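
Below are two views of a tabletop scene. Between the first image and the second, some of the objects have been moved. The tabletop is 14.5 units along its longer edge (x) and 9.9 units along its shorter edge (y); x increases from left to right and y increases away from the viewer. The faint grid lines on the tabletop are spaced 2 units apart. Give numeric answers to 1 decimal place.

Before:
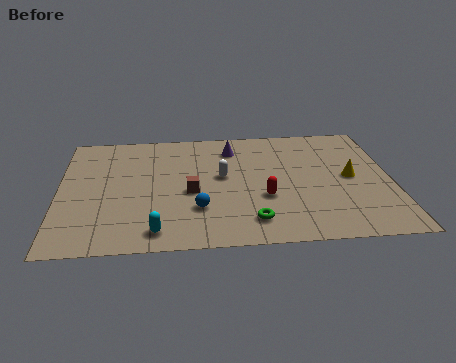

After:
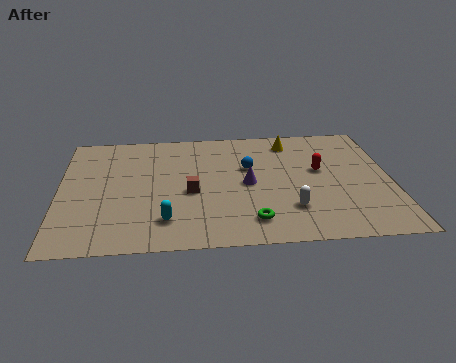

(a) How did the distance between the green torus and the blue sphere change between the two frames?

+1.9

They were about 2.5 units apart before and 4.4 after — 1.9 units further apart.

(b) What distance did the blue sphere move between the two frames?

4.0

The blue sphere was near (6.0, 2.9) before and (8.3, 6.2) after, so it travelled √(2.3² + 3.3²) ≈ 4.0 units.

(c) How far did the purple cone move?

3.2

From (7.6, 7.9) to (8.2, 4.8), the purple cone covered √(0.6² + 3.1²) ≈ 3.2 units.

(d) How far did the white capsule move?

4.1

From (7.1, 5.5) to (10.0, 2.6), the white capsule covered √(2.9² + 2.9²) ≈ 4.1 units.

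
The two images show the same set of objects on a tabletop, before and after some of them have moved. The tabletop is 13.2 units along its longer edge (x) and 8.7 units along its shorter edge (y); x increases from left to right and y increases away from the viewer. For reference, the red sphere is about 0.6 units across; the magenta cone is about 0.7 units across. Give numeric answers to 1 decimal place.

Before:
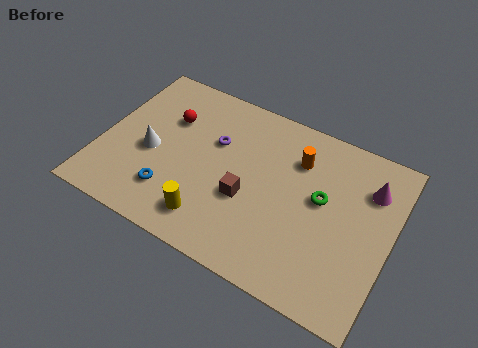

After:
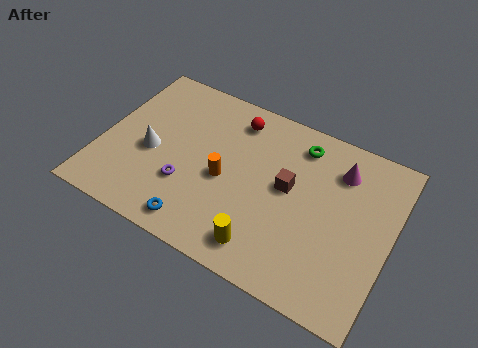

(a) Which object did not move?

the white cone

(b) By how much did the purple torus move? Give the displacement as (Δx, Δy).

(-0.9, -2.8)

From the two frames, the purple torus sits at roughly (5.0, 5.6) before and (4.1, 2.8) after.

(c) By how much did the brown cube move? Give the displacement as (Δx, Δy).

(1.7, 1.4)

The brown cube was at about (6.8, 3.4) and moved to about (8.5, 4.8).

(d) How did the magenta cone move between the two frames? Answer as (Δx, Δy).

(-1.4, 0.3)

The magenta cone started near (12.0, 6.4) and ended near (10.6, 6.7).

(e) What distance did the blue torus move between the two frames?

1.7

The blue torus was near (3.5, 2.1) before and (4.9, 1.1) after, so it travelled √(1.4² + 1.0²) ≈ 1.7 units.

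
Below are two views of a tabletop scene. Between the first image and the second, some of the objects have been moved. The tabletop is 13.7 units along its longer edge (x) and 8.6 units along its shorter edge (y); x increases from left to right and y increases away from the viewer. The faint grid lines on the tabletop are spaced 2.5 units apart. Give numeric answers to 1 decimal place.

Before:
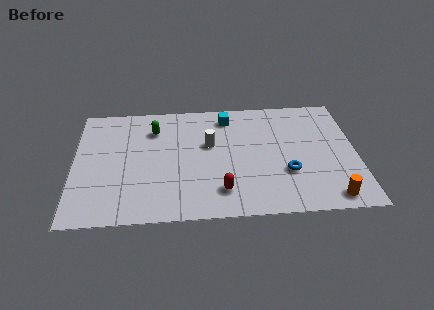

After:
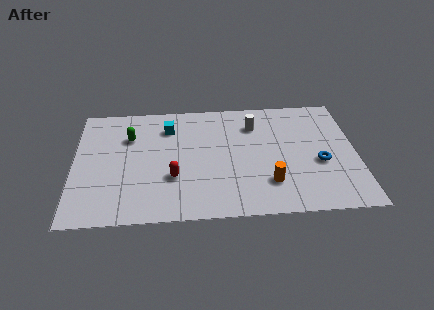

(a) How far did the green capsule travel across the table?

1.3

The green capsule moved from about (3.9, 6.5) to (2.7, 6.0), a distance of √(1.2² + 0.5²) ≈ 1.3.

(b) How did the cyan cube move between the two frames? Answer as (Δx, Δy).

(-2.9, -0.6)

From the two frames, the cyan cube sits at roughly (7.5, 7.2) before and (4.6, 6.6) after.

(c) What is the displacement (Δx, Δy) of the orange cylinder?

(-2.9, 1.2)

The orange cylinder was at about (12.3, 1.0) and moved to about (9.4, 2.2).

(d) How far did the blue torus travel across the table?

1.7

From (10.3, 2.9) to (11.9, 3.5), the blue torus covered √(1.6² + 0.6²) ≈ 1.7 units.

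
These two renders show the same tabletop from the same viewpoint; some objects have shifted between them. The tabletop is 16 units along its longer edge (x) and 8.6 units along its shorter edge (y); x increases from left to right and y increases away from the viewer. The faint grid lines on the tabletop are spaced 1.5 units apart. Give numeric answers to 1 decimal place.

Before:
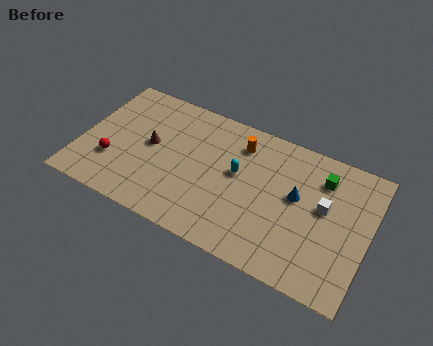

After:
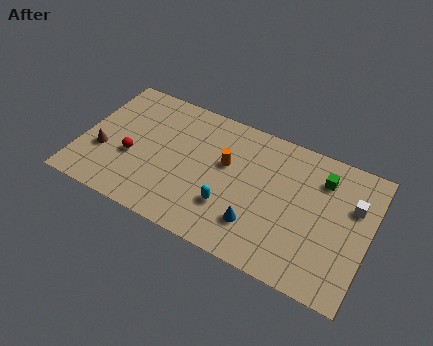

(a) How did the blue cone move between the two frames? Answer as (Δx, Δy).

(-1.9, -2.7)

The blue cone started near (12.0, 4.9) and ended near (10.1, 2.2).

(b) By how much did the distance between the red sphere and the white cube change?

+0.5

Before: roughly 11.8 units apart; after: 12.3. That's 0.5 units further apart.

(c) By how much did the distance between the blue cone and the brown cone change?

+0.6

Before: roughly 8.2 units apart; after: 8.8. That's 0.6 units further apart.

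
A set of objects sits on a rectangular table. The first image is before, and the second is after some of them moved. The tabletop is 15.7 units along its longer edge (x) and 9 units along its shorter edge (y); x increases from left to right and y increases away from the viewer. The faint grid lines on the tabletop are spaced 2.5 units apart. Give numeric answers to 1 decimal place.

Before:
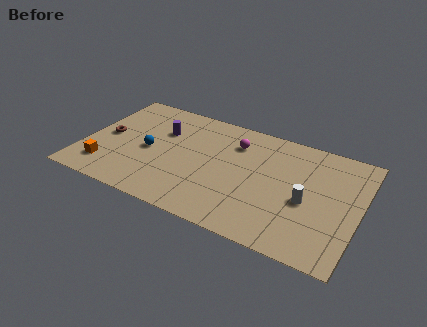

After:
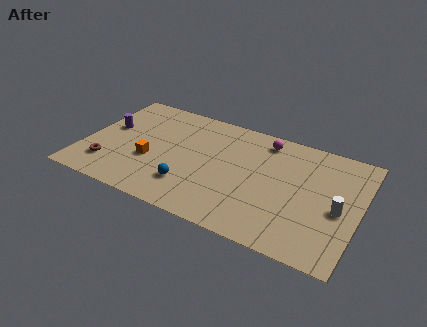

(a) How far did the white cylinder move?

1.8

The white cylinder was near (12.8, 3.9) before and (14.6, 4.0) after, so it travelled √(1.8² + 0.1²) ≈ 1.8 units.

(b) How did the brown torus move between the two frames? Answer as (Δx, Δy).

(0.4, -2.4)

The brown torus started near (1.2, 4.5) and ended near (1.6, 2.1).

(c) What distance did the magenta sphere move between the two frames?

1.8

The magenta sphere moved from about (8.4, 6.8) to (10.0, 7.7), a distance of √(1.6² + 0.9²) ≈ 1.8.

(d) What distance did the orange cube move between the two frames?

2.8

The orange cube was near (1.5, 1.9) before and (3.9, 3.4) after, so it travelled √(2.4² + 1.5²) ≈ 2.8 units.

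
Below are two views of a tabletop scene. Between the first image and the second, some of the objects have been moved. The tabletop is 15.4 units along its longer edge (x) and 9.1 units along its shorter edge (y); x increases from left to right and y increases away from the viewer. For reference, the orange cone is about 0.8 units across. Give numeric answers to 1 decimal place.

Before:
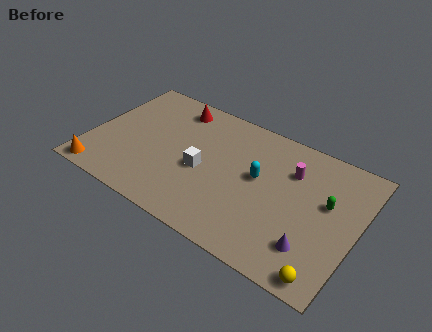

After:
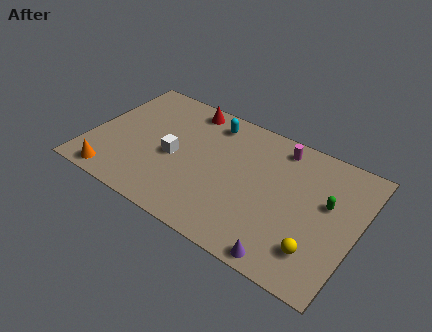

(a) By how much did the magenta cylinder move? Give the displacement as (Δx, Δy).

(-0.9, 1.3)

From the two frames, the magenta cylinder sits at roughly (11.4, 6.5) before and (10.5, 7.8) after.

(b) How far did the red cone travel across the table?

0.8

From (4.3, 7.7) to (5.0, 8.0), the red cone covered √(0.7² + 0.3²) ≈ 0.8 units.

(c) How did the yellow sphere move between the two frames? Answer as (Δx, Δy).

(-0.7, 1.2)

The yellow sphere was at about (14.2, 0.9) and moved to about (13.5, 2.1).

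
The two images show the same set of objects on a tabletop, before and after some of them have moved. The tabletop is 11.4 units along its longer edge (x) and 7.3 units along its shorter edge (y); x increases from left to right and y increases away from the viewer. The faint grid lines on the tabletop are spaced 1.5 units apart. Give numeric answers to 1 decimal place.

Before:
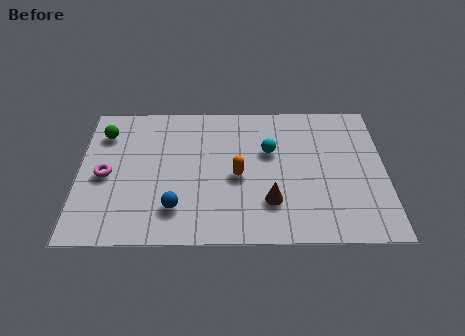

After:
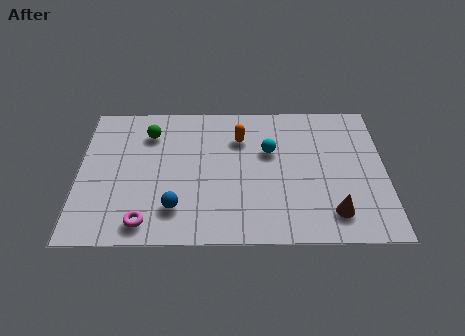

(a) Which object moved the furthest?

the magenta torus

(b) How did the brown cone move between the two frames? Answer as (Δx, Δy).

(2.3, -0.6)

The brown cone started near (7.1, 2.0) and ended near (9.4, 1.4).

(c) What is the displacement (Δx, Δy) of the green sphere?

(1.7, 0.0)

From the two frames, the green sphere sits at roughly (0.9, 5.6) before and (2.6, 5.6) after.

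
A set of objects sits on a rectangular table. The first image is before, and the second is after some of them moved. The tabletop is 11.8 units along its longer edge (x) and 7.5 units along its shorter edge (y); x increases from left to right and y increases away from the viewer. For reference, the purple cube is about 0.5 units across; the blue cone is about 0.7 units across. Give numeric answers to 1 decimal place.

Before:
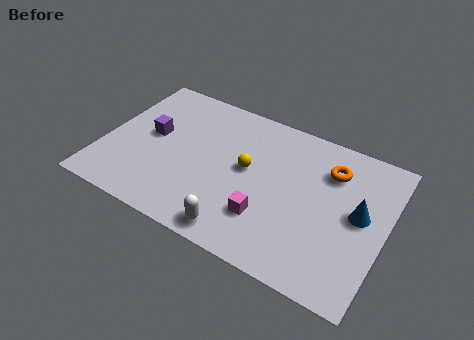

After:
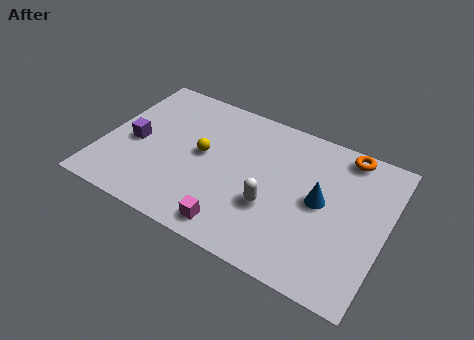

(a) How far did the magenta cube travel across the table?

1.6

The magenta cube moved from about (7.1, 2.1) to (5.9, 1.0), a distance of √(1.2² + 1.1²) ≈ 1.6.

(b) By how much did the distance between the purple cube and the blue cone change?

-1.0

They were about 8.8 units apart before and 7.8 after — 1.0 units closer together.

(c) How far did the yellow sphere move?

1.9

From (6.0, 4.1) to (4.1, 4.0), the yellow sphere covered √(1.9² + 0.1²) ≈ 1.9 units.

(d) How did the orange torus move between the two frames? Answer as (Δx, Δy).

(0.5, 1.1)

The orange torus was at about (9.3, 5.6) and moved to about (9.8, 6.7).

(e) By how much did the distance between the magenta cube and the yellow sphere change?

+1.2

They were about 2.3 units apart before and 3.5 after — 1.2 units further apart.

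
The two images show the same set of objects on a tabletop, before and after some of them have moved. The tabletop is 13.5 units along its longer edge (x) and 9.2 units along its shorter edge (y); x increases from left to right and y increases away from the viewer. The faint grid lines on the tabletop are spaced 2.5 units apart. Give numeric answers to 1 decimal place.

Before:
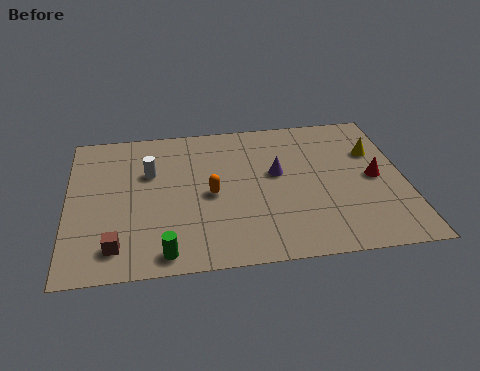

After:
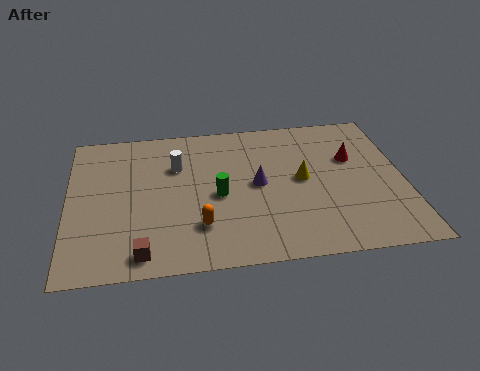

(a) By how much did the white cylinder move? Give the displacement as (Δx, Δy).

(1.1, 0.3)

The white cylinder was at about (3.3, 6.0) and moved to about (4.4, 6.3).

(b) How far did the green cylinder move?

3.9

From (3.8, 1.0) to (6.0, 4.2), the green cylinder covered √(2.2² + 3.2²) ≈ 3.9 units.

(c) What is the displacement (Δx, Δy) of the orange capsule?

(-0.5, -1.9)

The orange capsule started near (5.7, 4.3) and ended near (5.2, 2.4).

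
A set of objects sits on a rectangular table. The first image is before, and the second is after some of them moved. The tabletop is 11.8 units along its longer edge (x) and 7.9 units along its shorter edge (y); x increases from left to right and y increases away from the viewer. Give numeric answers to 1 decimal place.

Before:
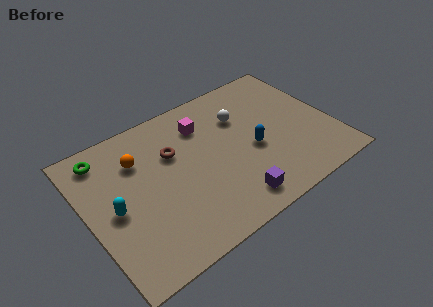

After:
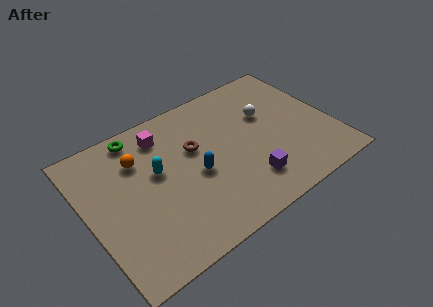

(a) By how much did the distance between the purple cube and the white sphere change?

-0.9

They were about 4.5 units apart before and 3.6 after — 0.9 units closer together.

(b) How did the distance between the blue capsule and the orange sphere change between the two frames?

-2.4

Before: roughly 5.7 units apart; after: 3.3. That's 2.4 units closer together.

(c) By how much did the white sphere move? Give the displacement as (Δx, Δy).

(1.2, -0.5)

The white sphere started near (7.7, 5.5) and ended near (8.9, 5.0).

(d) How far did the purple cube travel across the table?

1.1

The purple cube was near (6.4, 1.2) before and (7.3, 1.8) after, so it travelled √(0.9² + 0.6²) ≈ 1.1 units.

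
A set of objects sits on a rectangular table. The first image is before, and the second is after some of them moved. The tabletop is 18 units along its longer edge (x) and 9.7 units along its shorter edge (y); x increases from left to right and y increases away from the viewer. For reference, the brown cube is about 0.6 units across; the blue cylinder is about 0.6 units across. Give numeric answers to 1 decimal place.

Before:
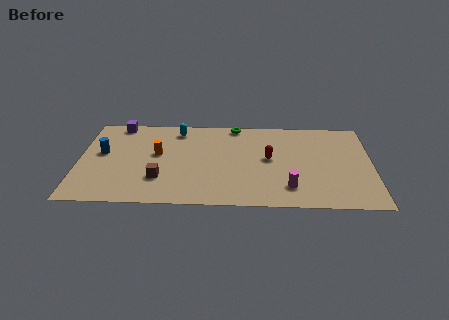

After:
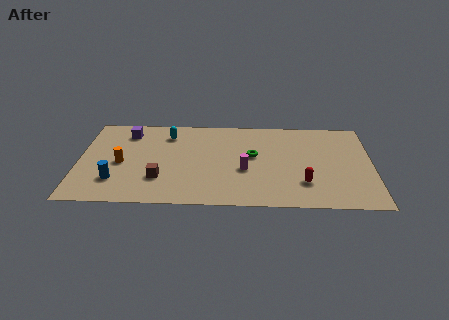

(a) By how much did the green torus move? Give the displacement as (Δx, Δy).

(1.1, -3.4)

The green torus started near (9.6, 8.9) and ended near (10.7, 5.5).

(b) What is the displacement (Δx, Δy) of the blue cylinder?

(0.9, -3.0)

The blue cylinder started near (1.4, 5.5) and ended near (2.3, 2.5).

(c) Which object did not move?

the brown cube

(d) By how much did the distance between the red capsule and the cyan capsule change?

+3.4

Before: roughly 6.4 units apart; after: 9.8. That's 3.4 units further apart.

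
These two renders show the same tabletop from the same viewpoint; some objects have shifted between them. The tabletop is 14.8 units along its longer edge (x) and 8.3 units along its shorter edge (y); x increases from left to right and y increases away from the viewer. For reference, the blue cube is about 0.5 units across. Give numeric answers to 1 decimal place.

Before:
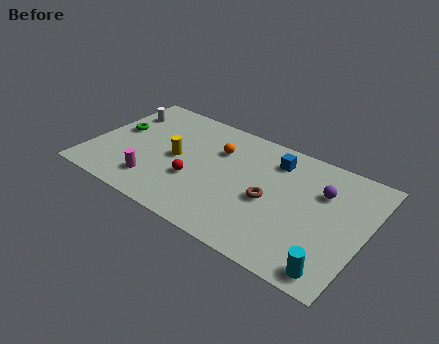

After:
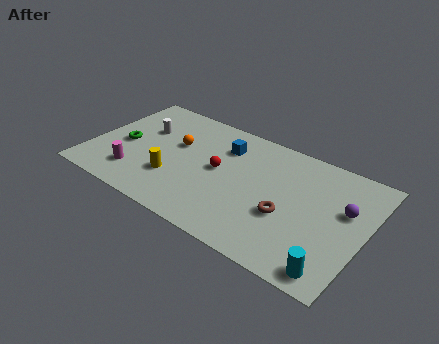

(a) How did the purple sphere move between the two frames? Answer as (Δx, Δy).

(1.3, -0.6)

The purple sphere was at about (12.3, 5.7) and moved to about (13.6, 5.1).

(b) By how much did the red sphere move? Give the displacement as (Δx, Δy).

(1.1, 1.4)

The red sphere started near (5.8, 3.0) and ended near (6.9, 4.4).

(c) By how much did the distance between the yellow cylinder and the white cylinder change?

-0.5

Before: roughly 4.1 units apart; after: 3.6. That's 0.5 units closer together.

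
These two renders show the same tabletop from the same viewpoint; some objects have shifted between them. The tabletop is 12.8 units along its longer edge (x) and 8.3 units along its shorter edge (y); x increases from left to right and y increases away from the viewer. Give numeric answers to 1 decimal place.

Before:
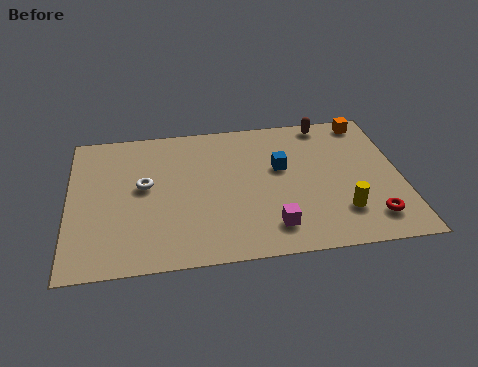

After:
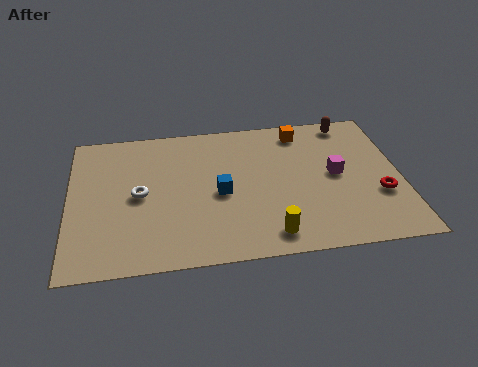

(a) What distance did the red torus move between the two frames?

1.4

The red torus was near (11.5, 1.6) before and (11.9, 2.9) after, so it travelled √(0.4² + 1.3²) ≈ 1.4 units.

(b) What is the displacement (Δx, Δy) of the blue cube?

(-2.4, -1.2)

The blue cube started near (8.2, 5.0) and ended near (5.8, 3.8).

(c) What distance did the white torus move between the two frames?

0.5

From (2.9, 4.6) to (2.7, 4.1), the white torus covered √(0.2² + 0.5²) ≈ 0.5 units.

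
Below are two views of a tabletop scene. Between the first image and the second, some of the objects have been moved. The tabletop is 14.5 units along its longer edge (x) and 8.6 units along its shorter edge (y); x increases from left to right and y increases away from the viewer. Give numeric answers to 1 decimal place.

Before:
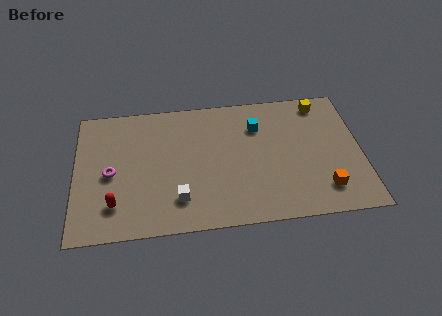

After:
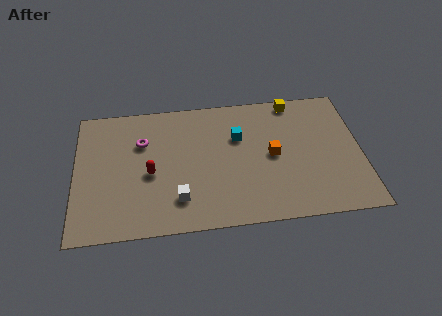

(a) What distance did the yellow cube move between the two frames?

1.4

From (12.6, 7.5) to (11.2, 7.8), the yellow cube covered √(1.4² + 0.3²) ≈ 1.4 units.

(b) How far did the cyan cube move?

1.2

The cyan cube moved from about (9.3, 6.3) to (8.3, 5.7), a distance of √(1.0² + 0.6²) ≈ 1.2.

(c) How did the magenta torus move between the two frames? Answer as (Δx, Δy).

(1.6, 1.9)

The magenta torus started near (1.8, 4.0) and ended near (3.4, 5.9).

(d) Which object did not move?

the white cube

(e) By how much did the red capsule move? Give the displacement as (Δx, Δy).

(1.8, 1.8)

From the two frames, the red capsule sits at roughly (2.0, 2.0) before and (3.8, 3.8) after.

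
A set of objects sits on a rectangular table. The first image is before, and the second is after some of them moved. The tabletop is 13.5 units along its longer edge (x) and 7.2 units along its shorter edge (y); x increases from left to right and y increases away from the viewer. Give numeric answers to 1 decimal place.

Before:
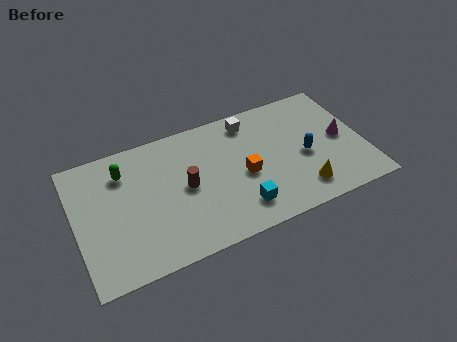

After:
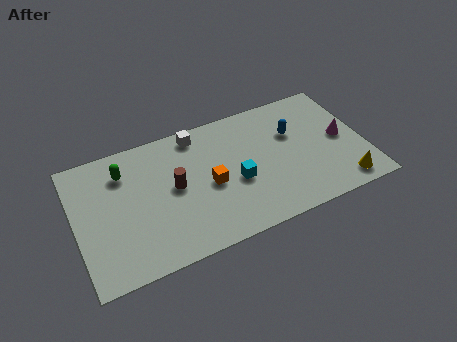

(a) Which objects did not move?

the green capsule and the magenta cone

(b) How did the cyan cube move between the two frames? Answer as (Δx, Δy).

(0.0, 1.5)

From the two frames, the cyan cube sits at roughly (7.4, 1.5) before and (7.4, 3.0) after.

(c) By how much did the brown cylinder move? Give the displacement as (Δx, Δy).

(-0.5, 0.2)

The brown cylinder started near (5.1, 3.6) and ended near (4.6, 3.8).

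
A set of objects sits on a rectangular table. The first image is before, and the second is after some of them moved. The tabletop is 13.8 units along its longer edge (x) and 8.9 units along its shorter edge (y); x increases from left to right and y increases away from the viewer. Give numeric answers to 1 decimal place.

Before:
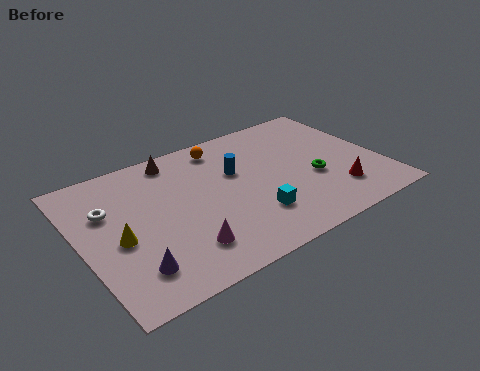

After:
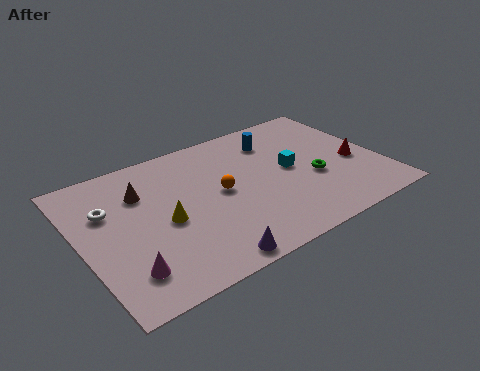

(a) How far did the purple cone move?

3.3

The purple cone moved from about (1.9, 1.9) to (5.0, 0.8), a distance of √(3.1² + 1.1²) ≈ 3.3.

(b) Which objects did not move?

the green torus and the white torus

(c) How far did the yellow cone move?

2.1

The yellow cone moved from about (1.6, 3.9) to (3.7, 4.0), a distance of √(2.1² + 0.1²) ≈ 2.1.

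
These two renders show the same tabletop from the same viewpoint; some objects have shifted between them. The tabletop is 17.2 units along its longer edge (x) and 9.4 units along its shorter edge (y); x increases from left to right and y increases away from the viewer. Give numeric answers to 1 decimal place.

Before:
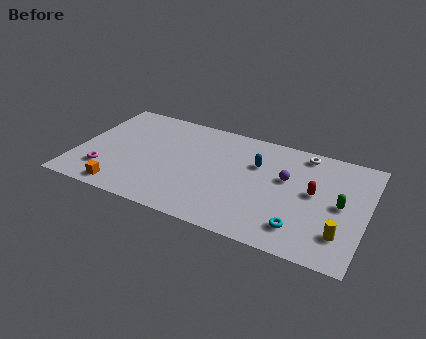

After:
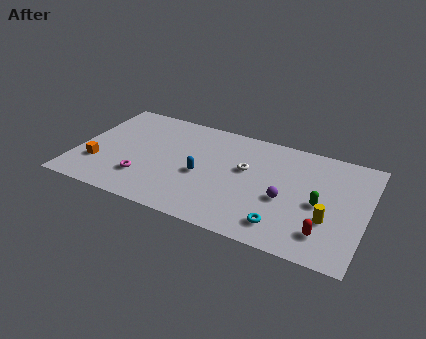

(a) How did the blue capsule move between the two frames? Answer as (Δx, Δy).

(-3.1, -2.2)

The blue capsule started near (10.6, 6.3) and ended near (7.5, 4.1).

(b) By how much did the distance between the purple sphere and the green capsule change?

-1.4

They were about 3.4 units apart before and 2.0 after — 1.4 units closer together.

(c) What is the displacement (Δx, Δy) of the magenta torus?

(2.3, 0.2)

From the two frames, the magenta torus sits at roughly (1.9, 2.3) before and (4.2, 2.5) after.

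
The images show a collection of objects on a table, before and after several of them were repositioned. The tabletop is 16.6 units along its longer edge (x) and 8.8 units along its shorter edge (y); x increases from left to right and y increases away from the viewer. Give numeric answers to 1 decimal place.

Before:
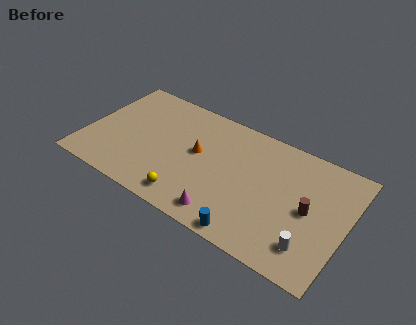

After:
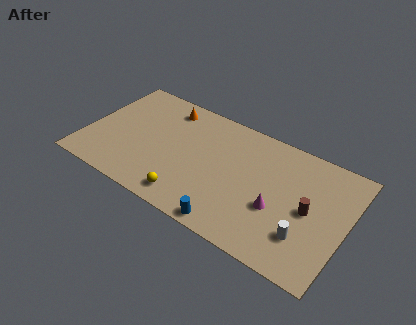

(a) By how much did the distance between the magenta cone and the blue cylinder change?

+1.8

They were about 1.8 units apart before and 3.6 after — 1.8 units further apart.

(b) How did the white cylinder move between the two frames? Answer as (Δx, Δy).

(-0.4, 0.5)

From the two frames, the white cylinder sits at roughly (14.7, 1.9) before and (14.3, 2.4) after.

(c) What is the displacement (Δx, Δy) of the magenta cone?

(3.0, 2.1)

The magenta cone was at about (9.4, 1.3) and moved to about (12.4, 3.4).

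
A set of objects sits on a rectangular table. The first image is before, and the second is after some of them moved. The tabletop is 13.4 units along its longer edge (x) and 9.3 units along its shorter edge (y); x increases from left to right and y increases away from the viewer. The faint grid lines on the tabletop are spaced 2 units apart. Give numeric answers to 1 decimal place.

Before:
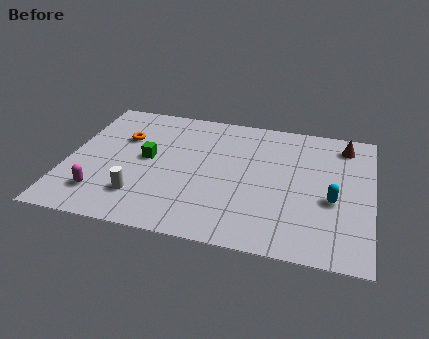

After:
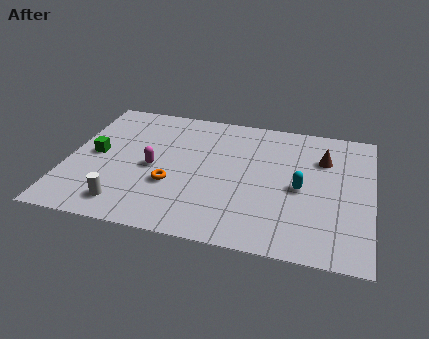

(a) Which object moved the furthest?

the orange torus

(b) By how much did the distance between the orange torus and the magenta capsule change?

-2.9

The distance was about 4.2 in the first image and 1.3 in the second, so they moved 2.9 units closer together.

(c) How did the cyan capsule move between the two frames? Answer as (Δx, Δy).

(-1.4, 0.5)

The cyan capsule was at about (11.7, 3.8) and moved to about (10.3, 4.3).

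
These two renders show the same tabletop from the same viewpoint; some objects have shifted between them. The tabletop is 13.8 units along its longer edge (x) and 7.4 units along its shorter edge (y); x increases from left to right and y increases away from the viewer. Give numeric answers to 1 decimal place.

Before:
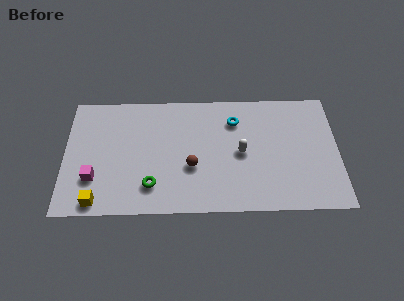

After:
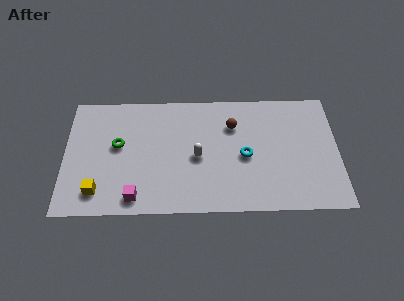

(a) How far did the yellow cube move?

0.6

The yellow cube was near (1.7, 0.8) before and (1.7, 1.4) after, so it travelled √(0.0² + 0.6²) ≈ 0.6 units.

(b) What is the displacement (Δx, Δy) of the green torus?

(-1.7, 2.5)

From the two frames, the green torus sits at roughly (4.4, 1.7) before and (2.7, 4.2) after.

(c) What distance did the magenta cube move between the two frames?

2.4

From (1.5, 2.2) to (3.6, 1.0), the magenta cube covered √(2.1² + 1.2²) ≈ 2.4 units.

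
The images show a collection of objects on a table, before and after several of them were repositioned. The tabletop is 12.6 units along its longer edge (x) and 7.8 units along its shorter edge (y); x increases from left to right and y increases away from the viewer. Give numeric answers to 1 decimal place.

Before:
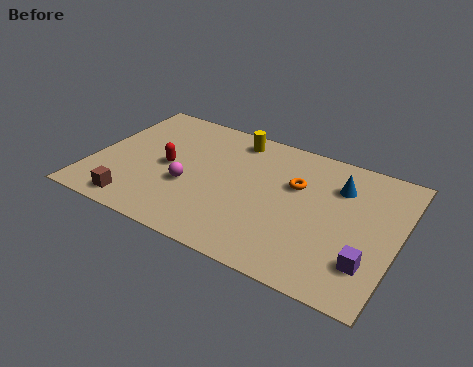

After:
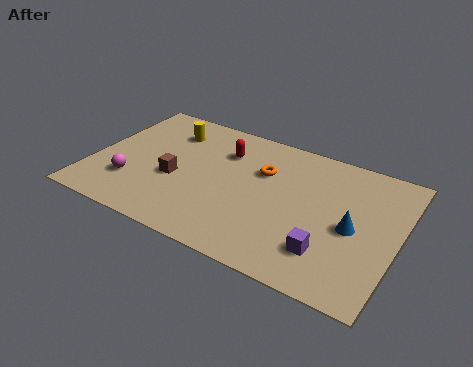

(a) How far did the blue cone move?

2.2

From (10.0, 5.7) to (10.8, 3.6), the blue cone covered √(0.8² + 2.1²) ≈ 2.2 units.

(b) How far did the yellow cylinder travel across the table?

2.8

From (5.5, 6.7) to (2.8, 6.0), the yellow cylinder covered √(2.7² + 0.7²) ≈ 2.8 units.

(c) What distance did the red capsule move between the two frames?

2.8

The red capsule moved from about (3.1, 3.8) to (5.2, 5.7), a distance of √(2.1² + 1.9²) ≈ 2.8.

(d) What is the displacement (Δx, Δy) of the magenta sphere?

(-2.3, -0.8)

The magenta sphere was at about (4.1, 3.0) and moved to about (1.8, 2.2).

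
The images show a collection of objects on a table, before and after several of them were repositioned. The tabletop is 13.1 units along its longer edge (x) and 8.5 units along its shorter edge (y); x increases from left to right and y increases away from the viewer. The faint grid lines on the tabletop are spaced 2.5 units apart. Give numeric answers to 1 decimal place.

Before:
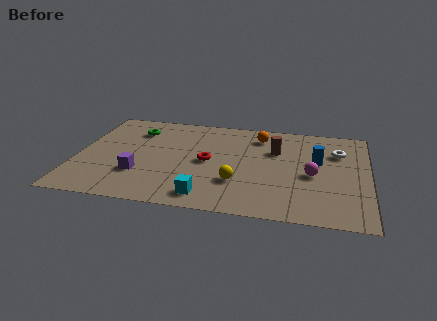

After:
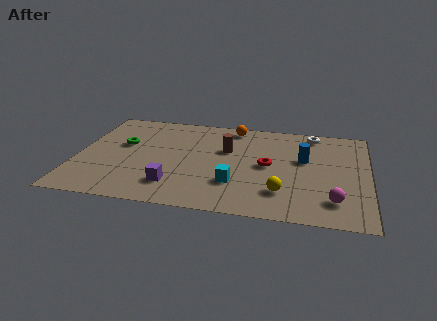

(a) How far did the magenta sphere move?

2.2

The magenta sphere was near (10.6, 3.8) before and (11.6, 1.8) after, so it travelled √(1.0² + 2.0²) ≈ 2.2 units.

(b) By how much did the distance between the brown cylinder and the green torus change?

-1.7

Before: roughly 6.4 units apart; after: 4.7. That's 1.7 units closer together.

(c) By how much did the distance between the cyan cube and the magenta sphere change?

-0.8

Before: roughly 5.3 units apart; after: 4.5. That's 0.8 units closer together.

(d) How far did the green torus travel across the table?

1.5

The green torus moved from about (2.5, 6.5) to (2.0, 5.1), a distance of √(0.5² + 1.4²) ≈ 1.5.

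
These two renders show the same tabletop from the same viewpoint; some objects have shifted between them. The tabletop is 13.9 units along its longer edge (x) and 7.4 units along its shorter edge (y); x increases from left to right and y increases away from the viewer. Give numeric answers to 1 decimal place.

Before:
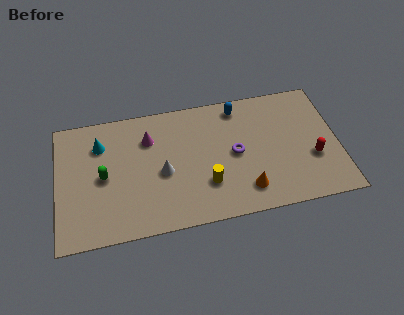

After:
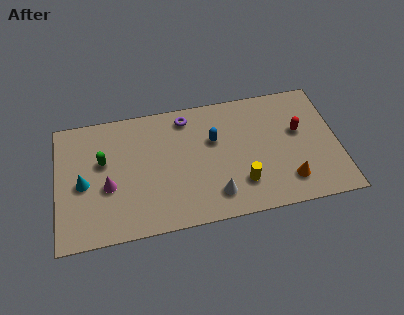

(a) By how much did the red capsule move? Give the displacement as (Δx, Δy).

(-0.6, 1.7)

The red capsule started near (12.6, 2.7) and ended near (12.0, 4.4).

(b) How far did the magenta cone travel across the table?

3.2

The magenta cone moved from about (4.6, 5.4) to (2.5, 3.0), a distance of √(2.1² + 2.4²) ≈ 3.2.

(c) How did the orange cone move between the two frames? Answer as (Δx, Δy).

(2.1, 0.1)

The orange cone started near (9.2, 1.5) and ended near (11.3, 1.6).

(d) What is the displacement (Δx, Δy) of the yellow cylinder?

(1.7, -0.3)

The yellow cylinder started near (7.3, 2.2) and ended near (9.0, 1.9).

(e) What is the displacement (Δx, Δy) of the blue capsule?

(-1.3, -1.7)

The blue capsule was at about (9.1, 6.4) and moved to about (7.8, 4.7).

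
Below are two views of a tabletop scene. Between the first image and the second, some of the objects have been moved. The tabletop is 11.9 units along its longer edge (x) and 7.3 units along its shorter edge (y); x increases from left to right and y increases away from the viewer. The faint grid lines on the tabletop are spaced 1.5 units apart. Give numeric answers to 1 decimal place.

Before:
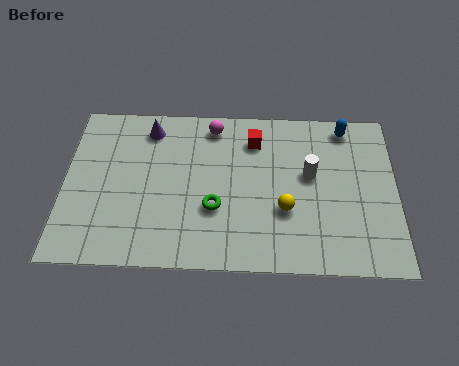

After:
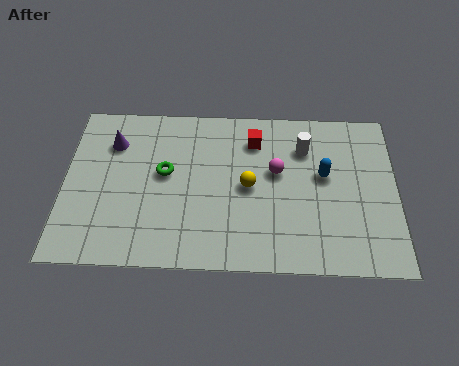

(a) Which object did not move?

the red cube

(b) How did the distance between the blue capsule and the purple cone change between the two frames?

+0.6

The distance was about 7.1 in the first image and 7.7 in the second, so they moved 0.6 units further apart.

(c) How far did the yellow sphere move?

1.6

The yellow sphere moved from about (7.9, 2.6) to (6.6, 3.6), a distance of √(1.3² + 1.0²) ≈ 1.6.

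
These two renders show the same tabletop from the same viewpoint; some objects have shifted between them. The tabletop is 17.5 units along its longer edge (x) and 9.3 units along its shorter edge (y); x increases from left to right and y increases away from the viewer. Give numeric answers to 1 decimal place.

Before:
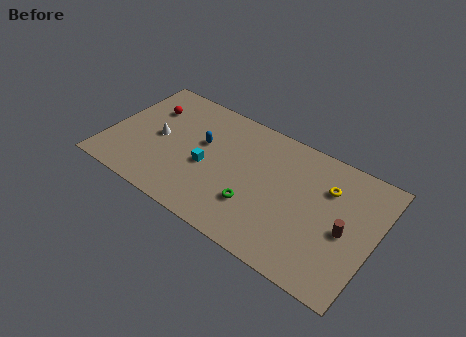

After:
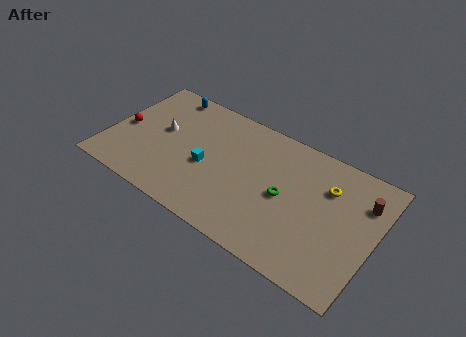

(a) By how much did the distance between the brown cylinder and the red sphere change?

+2.1

Before: roughly 13.7 units apart; after: 15.8. That's 2.1 units further apart.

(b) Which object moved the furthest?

the blue capsule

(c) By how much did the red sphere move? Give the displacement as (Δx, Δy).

(-1.3, -2.3)

The red sphere started near (2.2, 6.6) and ended near (0.9, 4.3).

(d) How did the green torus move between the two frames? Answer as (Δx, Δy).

(1.7, 1.7)

The green torus started near (10.0, 2.8) and ended near (11.7, 4.5).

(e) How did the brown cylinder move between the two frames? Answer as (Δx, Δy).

(0.8, 2.6)

The brown cylinder started near (15.7, 4.2) and ended near (16.5, 6.8).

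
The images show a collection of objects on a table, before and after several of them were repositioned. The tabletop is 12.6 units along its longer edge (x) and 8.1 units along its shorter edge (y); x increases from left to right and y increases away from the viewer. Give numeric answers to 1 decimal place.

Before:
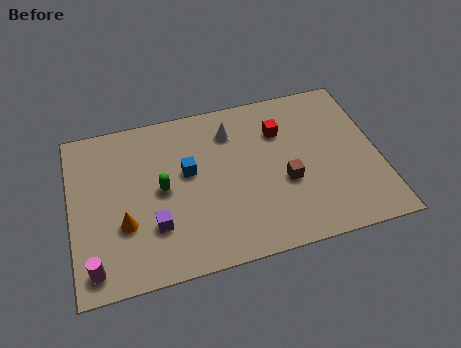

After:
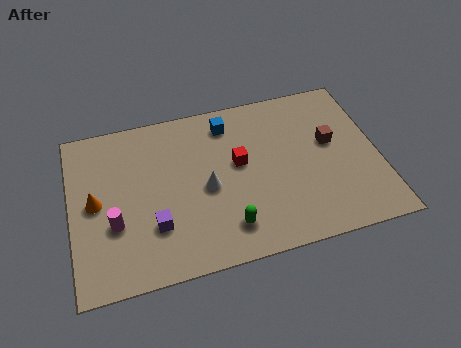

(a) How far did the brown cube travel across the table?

2.5

The brown cube moved from about (8.7, 3.2) to (10.7, 4.7), a distance of √(2.0² + 1.5²) ≈ 2.5.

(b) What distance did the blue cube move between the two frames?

2.7

The blue cube was near (4.8, 4.7) before and (6.6, 6.7) after, so it travelled √(1.8² + 2.0²) ≈ 2.7 units.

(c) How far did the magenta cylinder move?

2.0

From (0.8, 1.1) to (1.7, 2.9), the magenta cylinder covered √(0.9² + 1.8²) ≈ 2.0 units.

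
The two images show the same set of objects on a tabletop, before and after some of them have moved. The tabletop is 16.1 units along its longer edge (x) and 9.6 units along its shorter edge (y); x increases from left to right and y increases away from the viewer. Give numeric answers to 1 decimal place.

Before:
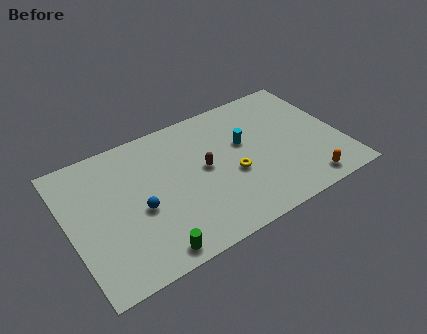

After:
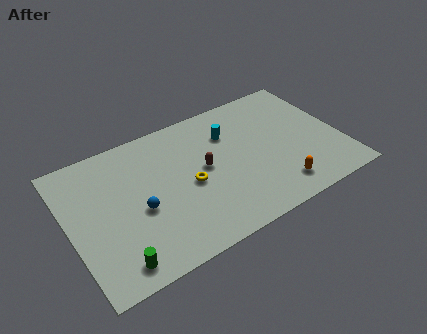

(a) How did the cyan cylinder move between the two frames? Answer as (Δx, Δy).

(-0.7, 1.1)

The cyan cylinder started near (10.5, 5.8) and ended near (9.8, 6.9).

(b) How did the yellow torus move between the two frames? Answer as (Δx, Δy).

(-2.5, 0.5)

From the two frames, the yellow torus sits at roughly (9.5, 3.9) before and (7.0, 4.4) after.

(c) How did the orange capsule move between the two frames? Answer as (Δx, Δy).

(-1.6, 0.5)

The orange capsule was at about (13.5, 1.2) and moved to about (11.9, 1.7).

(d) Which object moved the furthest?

the yellow torus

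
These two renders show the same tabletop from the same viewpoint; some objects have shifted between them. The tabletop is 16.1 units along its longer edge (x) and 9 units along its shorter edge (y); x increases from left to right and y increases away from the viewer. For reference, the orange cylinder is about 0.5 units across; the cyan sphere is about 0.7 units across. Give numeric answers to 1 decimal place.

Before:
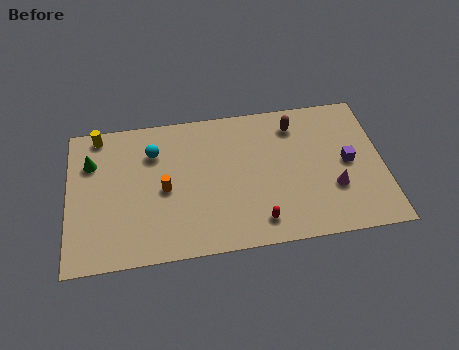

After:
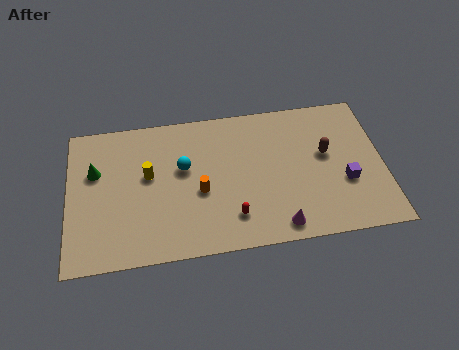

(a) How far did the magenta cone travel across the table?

3.5

The magenta cone moved from about (13.5, 3.0) to (10.6, 1.1), a distance of √(2.9² + 1.9²) ≈ 3.5.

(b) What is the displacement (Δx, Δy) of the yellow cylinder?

(2.5, -2.9)

The yellow cylinder started near (1.6, 8.1) and ended near (4.1, 5.2).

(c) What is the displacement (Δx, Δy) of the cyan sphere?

(1.5, -1.2)

The cyan sphere started near (4.4, 6.6) and ended near (5.9, 5.4).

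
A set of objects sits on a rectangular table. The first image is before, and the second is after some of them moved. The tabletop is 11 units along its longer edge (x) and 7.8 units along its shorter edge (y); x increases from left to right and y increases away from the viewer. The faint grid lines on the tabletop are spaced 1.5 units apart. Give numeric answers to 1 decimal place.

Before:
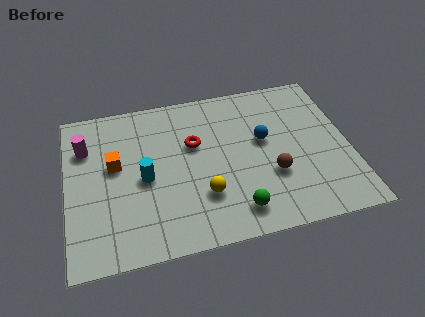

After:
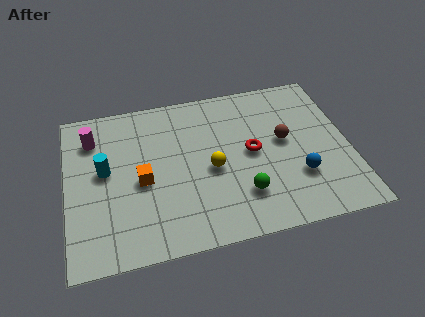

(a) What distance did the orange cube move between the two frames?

1.4

From (1.9, 4.5) to (2.9, 3.5), the orange cube covered √(1.0² + 1.0²) ≈ 1.4 units.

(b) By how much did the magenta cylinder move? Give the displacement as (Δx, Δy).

(0.3, 0.4)

The magenta cylinder was at about (0.8, 5.6) and moved to about (1.1, 6.0).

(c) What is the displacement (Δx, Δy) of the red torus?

(2.2, -0.9)

The red torus was at about (5.0, 4.9) and moved to about (7.2, 4.0).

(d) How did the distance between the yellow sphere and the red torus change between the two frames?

-0.9

They were about 2.6 units apart before and 1.7 after — 0.9 units closer together.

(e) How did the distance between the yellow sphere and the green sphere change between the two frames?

+0.3

The distance was about 1.6 in the first image and 1.9 in the second, so they moved 0.3 units further apart.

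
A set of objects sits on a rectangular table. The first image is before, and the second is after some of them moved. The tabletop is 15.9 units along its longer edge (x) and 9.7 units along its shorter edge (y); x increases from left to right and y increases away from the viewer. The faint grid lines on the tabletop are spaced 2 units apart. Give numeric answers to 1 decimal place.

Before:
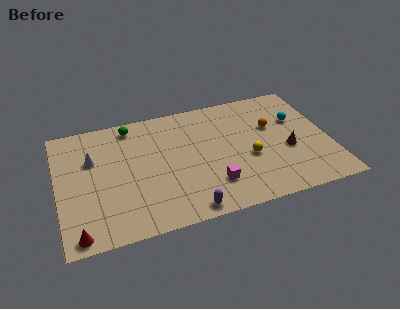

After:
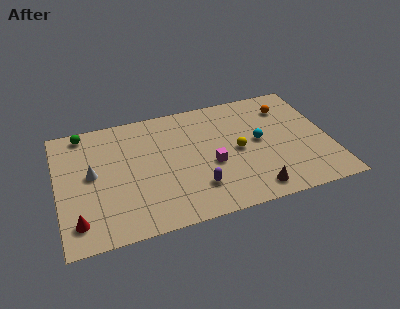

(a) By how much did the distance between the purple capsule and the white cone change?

-1.0

The distance was about 7.5 in the first image and 6.5 in the second, so they moved 1.0 units closer together.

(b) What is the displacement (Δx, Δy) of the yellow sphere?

(-0.6, 0.8)

The yellow sphere was at about (11.1, 3.9) and moved to about (10.5, 4.7).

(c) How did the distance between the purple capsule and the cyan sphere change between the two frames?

-4.1

The distance was about 8.8 in the first image and 4.7 in the second, so they moved 4.1 units closer together.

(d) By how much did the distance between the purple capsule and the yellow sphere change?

-1.4

The distance was about 4.9 in the first image and 3.5 in the second, so they moved 1.4 units closer together.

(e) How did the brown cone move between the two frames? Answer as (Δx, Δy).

(-2.3, -2.6)

The brown cone started near (13.4, 3.9) and ended near (11.1, 1.3).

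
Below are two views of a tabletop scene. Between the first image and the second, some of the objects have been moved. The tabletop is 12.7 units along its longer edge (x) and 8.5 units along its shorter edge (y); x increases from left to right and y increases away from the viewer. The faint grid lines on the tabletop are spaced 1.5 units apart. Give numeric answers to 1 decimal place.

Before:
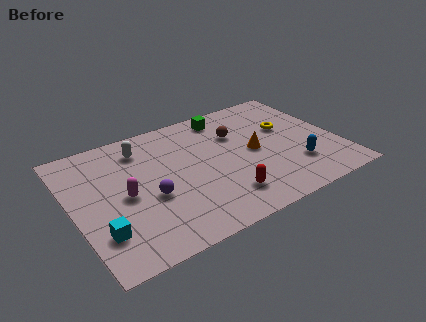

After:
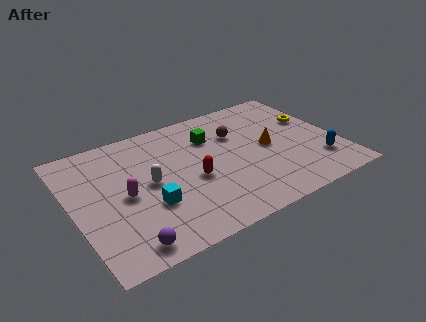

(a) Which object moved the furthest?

the purple sphere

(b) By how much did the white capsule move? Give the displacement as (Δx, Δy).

(0.0, -2.5)

The white capsule started near (3.6, 6.8) and ended near (3.6, 4.3).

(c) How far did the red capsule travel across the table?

2.2

From (6.8, 1.8) to (5.6, 3.6), the red capsule covered √(1.2² + 1.8²) ≈ 2.2 units.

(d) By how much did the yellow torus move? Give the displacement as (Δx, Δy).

(1.3, 0.1)

From the two frames, the yellow torus sits at roughly (10.5, 5.2) before and (11.8, 5.3) after.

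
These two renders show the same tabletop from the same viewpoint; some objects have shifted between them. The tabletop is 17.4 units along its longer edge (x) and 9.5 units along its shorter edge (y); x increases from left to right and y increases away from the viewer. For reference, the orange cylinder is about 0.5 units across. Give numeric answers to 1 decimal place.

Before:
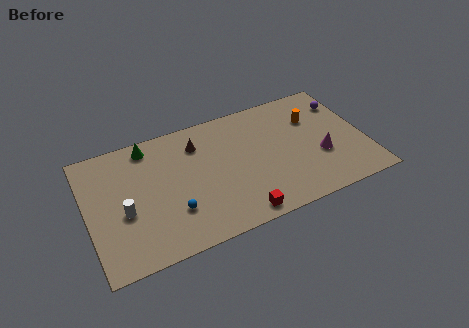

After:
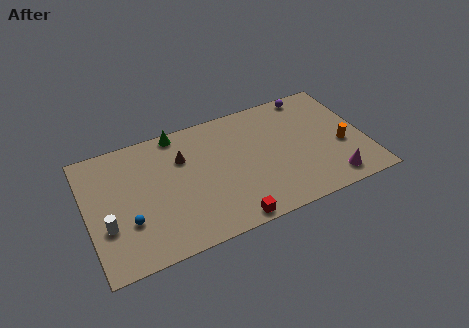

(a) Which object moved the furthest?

the orange cylinder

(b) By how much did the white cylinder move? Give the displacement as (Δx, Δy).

(-1.1, -0.6)

The white cylinder was at about (2.2, 3.9) and moved to about (1.1, 3.3).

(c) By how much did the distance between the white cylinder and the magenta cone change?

+1.6

The distance was about 12.3 in the first image and 13.9 in the second, so they moved 1.6 units further apart.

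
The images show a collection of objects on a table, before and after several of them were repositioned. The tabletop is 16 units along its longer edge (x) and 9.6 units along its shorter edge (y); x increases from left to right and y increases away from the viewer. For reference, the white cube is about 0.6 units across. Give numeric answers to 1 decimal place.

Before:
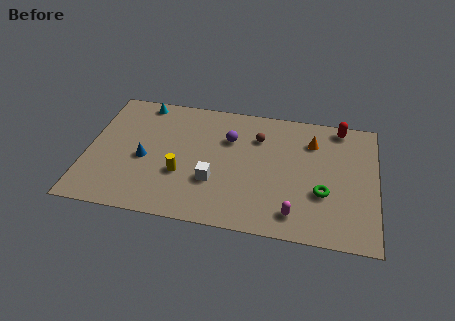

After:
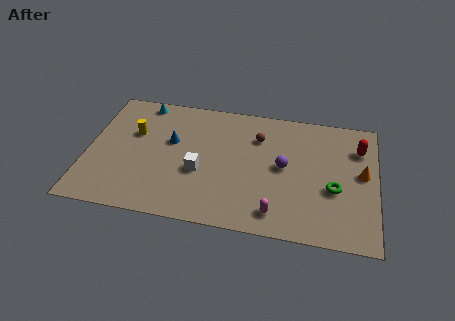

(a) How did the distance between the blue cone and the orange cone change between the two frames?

+0.9

They were about 9.7 units apart before and 10.6 after — 0.9 units further apart.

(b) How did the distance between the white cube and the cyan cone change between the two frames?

-1.0

The distance was about 6.9 in the first image and 5.9 in the second, so they moved 1.0 units closer together.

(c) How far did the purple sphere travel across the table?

3.5

The purple sphere moved from about (7.8, 6.6) to (10.9, 5.0), a distance of √(3.1² + 1.6²) ≈ 3.5.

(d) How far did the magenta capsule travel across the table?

1.0

From (11.6, 1.6) to (10.6, 1.5), the magenta capsule covered √(1.0² + 0.1²) ≈ 1.0 units.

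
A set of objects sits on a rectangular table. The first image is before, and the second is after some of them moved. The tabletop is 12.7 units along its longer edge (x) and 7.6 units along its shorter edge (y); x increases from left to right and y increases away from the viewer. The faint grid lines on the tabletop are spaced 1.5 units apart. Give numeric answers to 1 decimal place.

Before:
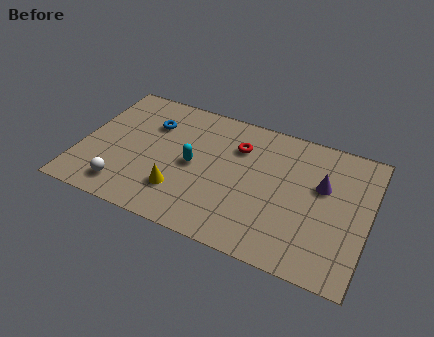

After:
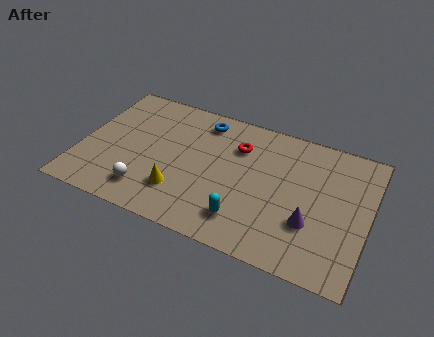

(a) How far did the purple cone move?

2.2

The purple cone moved from about (10.6, 4.7) to (10.3, 2.5), a distance of √(0.3² + 2.2²) ≈ 2.2.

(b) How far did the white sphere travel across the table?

1.0

From (2.2, 1.3) to (3.2, 1.5), the white sphere covered √(1.0² + 0.2²) ≈ 1.0 units.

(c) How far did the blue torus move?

2.4

The blue torus was near (2.9, 5.4) before and (5.1, 6.4) after, so it travelled √(2.2² + 1.0²) ≈ 2.4 units.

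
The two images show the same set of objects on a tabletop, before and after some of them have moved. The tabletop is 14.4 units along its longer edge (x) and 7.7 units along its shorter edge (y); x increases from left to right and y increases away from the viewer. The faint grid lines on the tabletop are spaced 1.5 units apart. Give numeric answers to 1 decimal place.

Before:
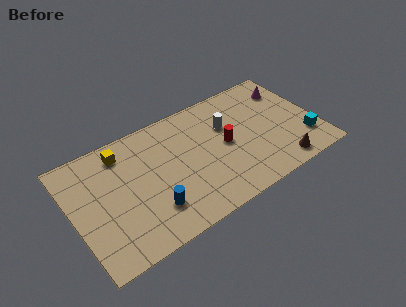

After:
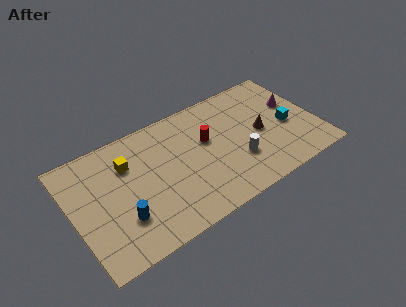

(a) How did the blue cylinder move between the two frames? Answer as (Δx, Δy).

(-1.7, 0.3)

From the two frames, the blue cylinder sits at roughly (4.3, 2.0) before and (2.6, 2.3) after.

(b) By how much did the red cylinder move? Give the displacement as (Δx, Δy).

(-1.0, 0.8)

The red cylinder started near (9.0, 3.9) and ended near (8.0, 4.7).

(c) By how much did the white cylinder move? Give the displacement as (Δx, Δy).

(0.2, -2.6)

The white cylinder started near (9.3, 5.1) and ended near (9.5, 2.5).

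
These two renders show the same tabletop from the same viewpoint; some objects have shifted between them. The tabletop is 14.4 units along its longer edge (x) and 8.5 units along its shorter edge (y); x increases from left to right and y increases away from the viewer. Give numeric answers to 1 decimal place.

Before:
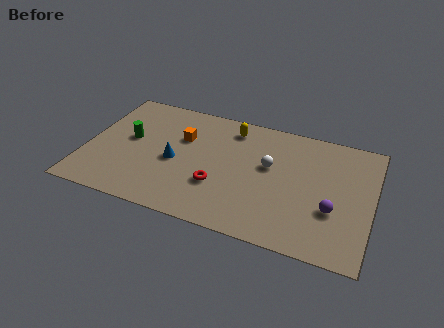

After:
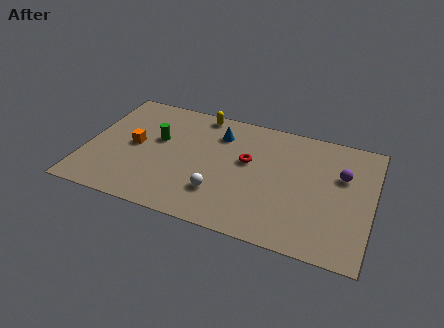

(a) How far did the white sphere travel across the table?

3.5

The white sphere moved from about (9.2, 5.0) to (6.9, 2.3), a distance of √(2.3² + 2.7²) ≈ 3.5.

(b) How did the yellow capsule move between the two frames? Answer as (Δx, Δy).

(-1.7, 0.6)

From the two frames, the yellow capsule sits at roughly (7.1, 7.1) before and (5.4, 7.7) after.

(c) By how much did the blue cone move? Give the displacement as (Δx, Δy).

(2.0, 2.7)

The blue cone started near (4.5, 3.8) and ended near (6.5, 6.5).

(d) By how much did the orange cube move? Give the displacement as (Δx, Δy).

(-2.3, -1.3)

The orange cube started near (4.7, 5.6) and ended near (2.4, 4.3).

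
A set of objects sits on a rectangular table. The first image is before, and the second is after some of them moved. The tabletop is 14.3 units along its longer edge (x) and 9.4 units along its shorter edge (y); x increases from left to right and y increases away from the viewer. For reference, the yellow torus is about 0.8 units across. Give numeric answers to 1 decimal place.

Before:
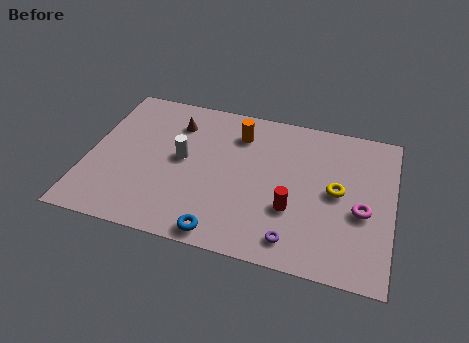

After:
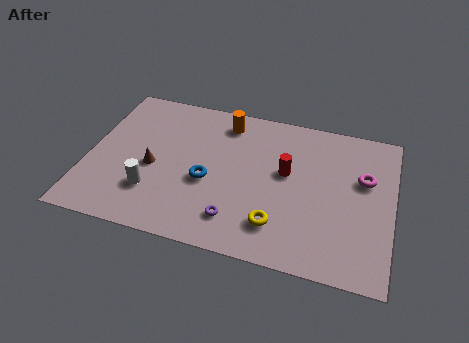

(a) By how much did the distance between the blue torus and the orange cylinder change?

-2.4

Before: roughly 6.4 units apart; after: 4.0. That's 2.4 units closer together.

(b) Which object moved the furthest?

the yellow torus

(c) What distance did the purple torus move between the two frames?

2.7

The purple torus was near (9.9, 1.4) before and (7.2, 1.9) after, so it travelled √(2.7² + 0.5²) ≈ 2.7 units.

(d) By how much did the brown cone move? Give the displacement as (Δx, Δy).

(-0.8, -3.1)

The brown cone started near (3.9, 7.2) and ended near (3.1, 4.1).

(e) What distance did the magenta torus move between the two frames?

2.0

The magenta torus was near (12.9, 3.9) before and (12.9, 5.9) after, so it travelled √(0.0² + 2.0²) ≈ 2.0 units.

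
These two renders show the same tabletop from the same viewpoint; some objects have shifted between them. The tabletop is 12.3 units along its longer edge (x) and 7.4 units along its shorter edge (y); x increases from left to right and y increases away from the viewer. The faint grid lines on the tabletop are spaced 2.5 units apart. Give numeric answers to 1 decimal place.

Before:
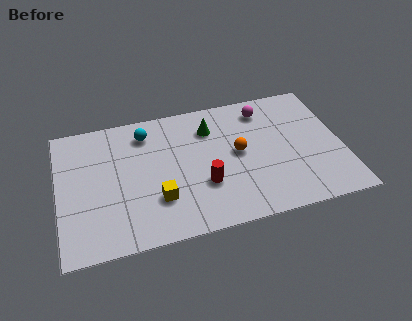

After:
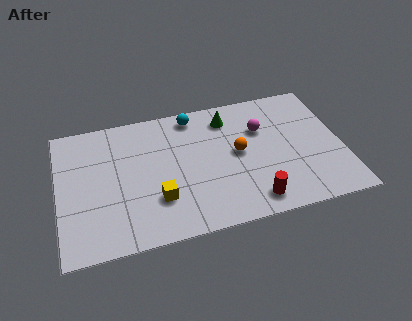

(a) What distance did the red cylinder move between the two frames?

2.4

The red cylinder moved from about (6.2, 2.5) to (8.2, 1.1), a distance of √(2.0² + 1.4²) ≈ 2.4.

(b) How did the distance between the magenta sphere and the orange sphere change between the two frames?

-1.0

They were about 2.6 units apart before and 1.6 after — 1.0 units closer together.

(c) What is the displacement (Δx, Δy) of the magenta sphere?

(-0.2, -1.1)

The magenta sphere was at about (9.1, 6.1) and moved to about (8.9, 5.0).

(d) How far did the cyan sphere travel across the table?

2.2

The cyan sphere moved from about (3.9, 6.0) to (6.0, 6.5), a distance of √(2.1² + 0.5²) ≈ 2.2.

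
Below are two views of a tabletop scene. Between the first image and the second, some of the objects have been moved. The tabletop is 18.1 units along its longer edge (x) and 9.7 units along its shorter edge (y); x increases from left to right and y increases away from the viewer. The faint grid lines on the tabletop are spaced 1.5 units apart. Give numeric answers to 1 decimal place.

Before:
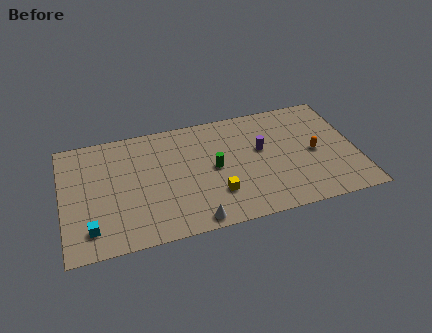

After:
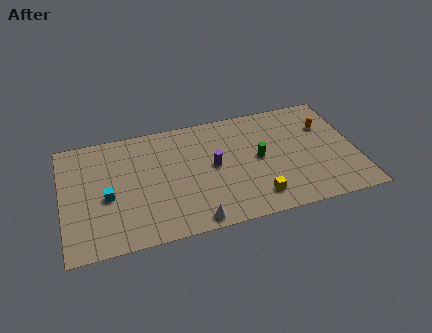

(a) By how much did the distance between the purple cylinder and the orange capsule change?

+3.9

The distance was about 3.4 in the first image and 7.3 in the second, so they moved 3.9 units further apart.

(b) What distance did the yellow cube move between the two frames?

2.6

The yellow cube moved from about (9.3, 2.7) to (11.7, 1.8), a distance of √(2.4² + 0.9²) ≈ 2.6.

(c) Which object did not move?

the white cone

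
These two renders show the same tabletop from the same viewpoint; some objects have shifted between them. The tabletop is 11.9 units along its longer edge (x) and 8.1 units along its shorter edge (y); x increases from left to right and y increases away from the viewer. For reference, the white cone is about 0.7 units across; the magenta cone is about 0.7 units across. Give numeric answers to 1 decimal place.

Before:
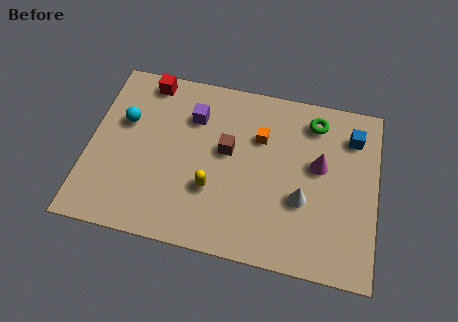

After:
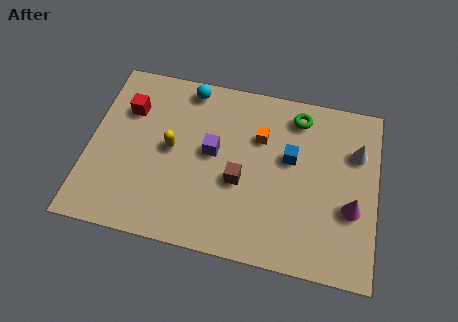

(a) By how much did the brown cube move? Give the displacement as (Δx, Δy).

(0.6, -1.3)

From the two frames, the brown cube sits at roughly (5.7, 4.6) before and (6.3, 3.3) after.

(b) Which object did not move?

the orange cube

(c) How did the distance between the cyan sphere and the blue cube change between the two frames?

-4.5

The distance was about 9.5 in the first image and 5.0 in the second, so they moved 4.5 units closer together.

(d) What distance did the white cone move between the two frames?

3.3

The white cone moved from about (8.9, 3.0) to (11.0, 5.6), a distance of √(2.1² + 2.6²) ≈ 3.3.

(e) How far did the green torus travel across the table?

0.7

The green torus moved from about (9.2, 6.7) to (8.5, 6.8), a distance of √(0.7² + 0.1²) ≈ 0.7.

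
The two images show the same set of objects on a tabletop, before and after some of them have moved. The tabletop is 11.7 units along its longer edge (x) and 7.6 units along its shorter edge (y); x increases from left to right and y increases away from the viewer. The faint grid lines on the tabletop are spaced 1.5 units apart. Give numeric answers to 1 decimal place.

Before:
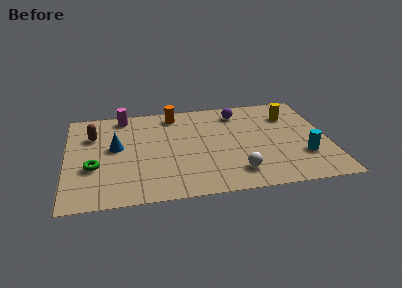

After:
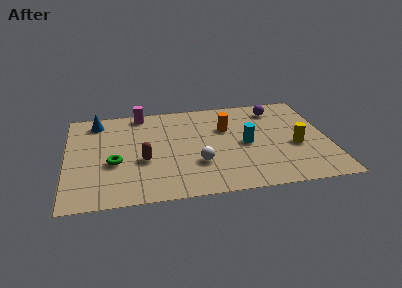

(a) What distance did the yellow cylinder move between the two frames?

2.5

From (10.1, 5.6) to (10.2, 3.1), the yellow cylinder covered √(0.1² + 2.5²) ≈ 2.5 units.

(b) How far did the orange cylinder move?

2.7

From (4.9, 6.5) to (7.2, 5.0), the orange cylinder covered √(2.3² + 1.5²) ≈ 2.7 units.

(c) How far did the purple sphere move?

1.7

The purple sphere was near (7.8, 6.2) before and (9.5, 6.2) after, so it travelled √(1.7² + 0.0²) ≈ 1.7 units.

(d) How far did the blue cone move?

2.3

The blue cone was near (2.2, 4.2) before and (1.4, 6.4) after, so it travelled √(0.8² + 2.2²) ≈ 2.3 units.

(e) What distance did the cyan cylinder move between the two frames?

2.8

From (10.5, 2.3) to (8.0, 3.6), the cyan cylinder covered √(2.5² + 1.3²) ≈ 2.8 units.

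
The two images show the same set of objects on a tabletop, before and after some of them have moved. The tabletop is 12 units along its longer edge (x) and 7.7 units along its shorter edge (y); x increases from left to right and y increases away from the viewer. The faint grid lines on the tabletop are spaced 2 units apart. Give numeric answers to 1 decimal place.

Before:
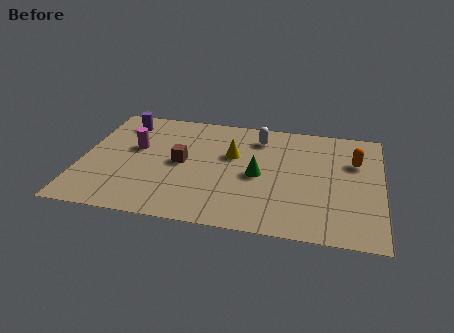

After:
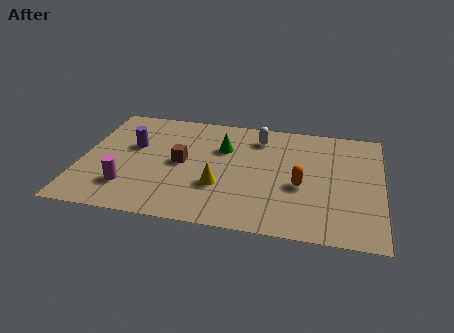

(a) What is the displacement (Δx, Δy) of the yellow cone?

(-0.4, -2.2)

The yellow cone started near (6.0, 4.8) and ended near (5.6, 2.6).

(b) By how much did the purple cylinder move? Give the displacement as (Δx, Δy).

(0.5, -1.6)

The purple cylinder started near (1.5, 6.3) and ended near (2.0, 4.7).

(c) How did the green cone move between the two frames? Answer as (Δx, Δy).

(-1.5, 1.6)

The green cone started near (7.1, 3.6) and ended near (5.6, 5.2).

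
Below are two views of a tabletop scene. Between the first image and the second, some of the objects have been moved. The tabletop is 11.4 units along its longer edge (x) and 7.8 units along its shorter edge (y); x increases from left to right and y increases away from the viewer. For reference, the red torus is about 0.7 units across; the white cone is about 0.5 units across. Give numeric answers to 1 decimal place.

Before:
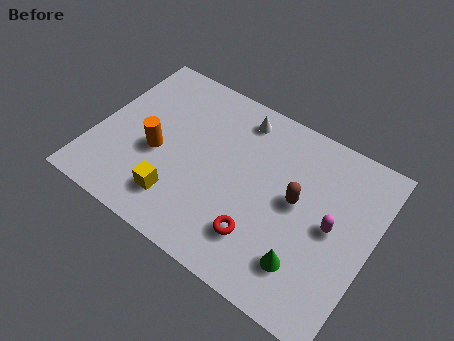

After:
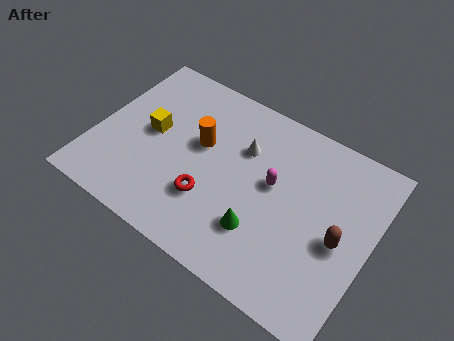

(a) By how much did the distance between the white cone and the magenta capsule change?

-3.4

They were about 5.1 units apart before and 1.7 after — 3.4 units closer together.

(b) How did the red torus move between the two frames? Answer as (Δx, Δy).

(-2.2, 0.5)

The red torus was at about (7.2, 1.9) and moved to about (5.0, 2.4).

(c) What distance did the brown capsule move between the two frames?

2.0

The brown capsule moved from about (8.3, 4.2) to (10.2, 3.5), a distance of √(1.9² + 0.7²) ≈ 2.0.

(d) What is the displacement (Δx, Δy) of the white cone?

(0.4, -1.3)

The white cone started near (5.5, 6.6) and ended near (5.9, 5.3).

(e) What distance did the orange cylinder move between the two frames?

2.1

The orange cylinder moved from about (2.6, 3.3) to (4.2, 4.6), a distance of √(1.6² + 1.3²) ≈ 2.1.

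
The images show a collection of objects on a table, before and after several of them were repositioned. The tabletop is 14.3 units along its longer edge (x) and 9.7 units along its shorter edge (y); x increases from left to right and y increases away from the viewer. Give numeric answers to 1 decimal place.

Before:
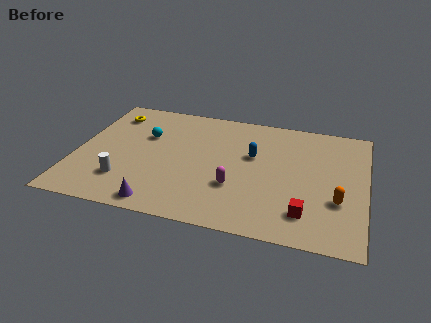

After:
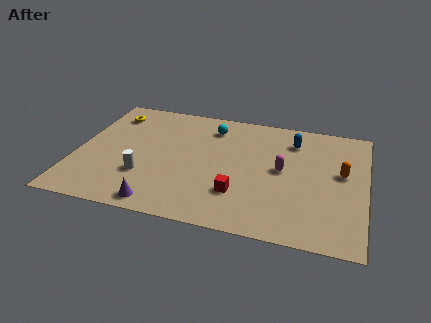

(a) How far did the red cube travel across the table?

3.4

The red cube moved from about (11.5, 2.0) to (8.2, 2.7), a distance of √(3.3² + 0.7²) ≈ 3.4.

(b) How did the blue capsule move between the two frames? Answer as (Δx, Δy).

(1.9, 1.7)

From the two frames, the blue capsule sits at roughly (8.7, 5.9) before and (10.6, 7.6) after.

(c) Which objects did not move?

the purple cone and the yellow torus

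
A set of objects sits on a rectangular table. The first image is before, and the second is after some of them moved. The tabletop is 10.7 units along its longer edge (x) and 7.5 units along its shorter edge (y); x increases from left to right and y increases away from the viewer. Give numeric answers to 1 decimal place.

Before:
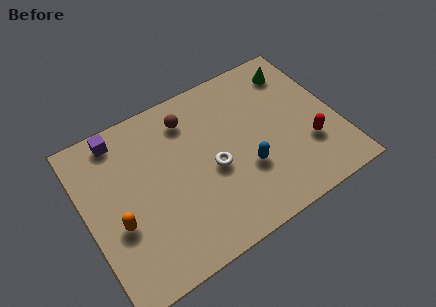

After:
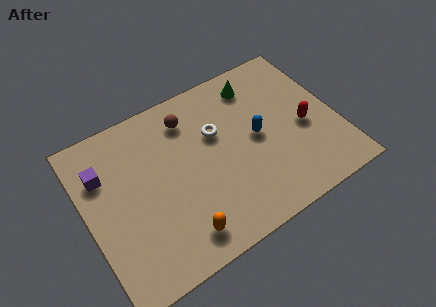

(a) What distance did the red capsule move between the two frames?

0.9

From (9.3, 2.4) to (9.3, 3.3), the red capsule covered √(0.0² + 0.9²) ≈ 0.9 units.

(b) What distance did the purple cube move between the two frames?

1.6

From (1.8, 6.6) to (0.9, 5.3), the purple cube covered √(0.9² + 1.3²) ≈ 1.6 units.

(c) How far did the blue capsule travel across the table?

1.4

The blue capsule moved from about (6.6, 2.6) to (7.3, 3.8), a distance of √(0.7² + 1.2²) ≈ 1.4.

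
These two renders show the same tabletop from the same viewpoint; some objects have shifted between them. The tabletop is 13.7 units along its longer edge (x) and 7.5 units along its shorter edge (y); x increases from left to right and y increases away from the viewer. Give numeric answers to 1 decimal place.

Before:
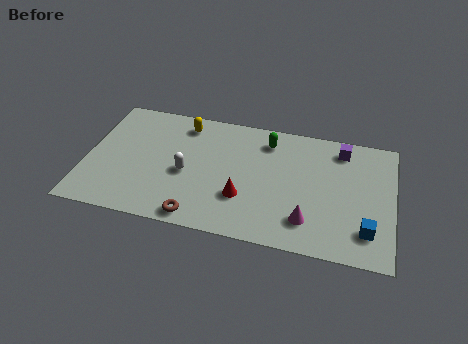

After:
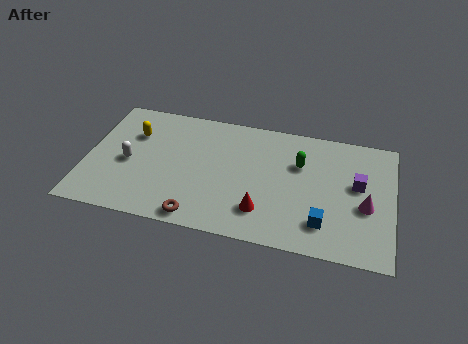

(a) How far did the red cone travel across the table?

1.1

The red cone moved from about (7.1, 2.4) to (8.0, 1.8), a distance of √(0.9² + 0.6²) ≈ 1.1.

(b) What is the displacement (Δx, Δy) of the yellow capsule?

(-2.2, -1.1)

The yellow capsule started near (4.2, 6.3) and ended near (2.0, 5.2).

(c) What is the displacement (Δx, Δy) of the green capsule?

(1.5, -1.1)

From the two frames, the green capsule sits at roughly (8.0, 6.1) before and (9.5, 5.0) after.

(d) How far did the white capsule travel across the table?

2.6

The white capsule moved from about (4.5, 3.3) to (1.9, 3.4), a distance of √(2.6² + 0.1²) ≈ 2.6.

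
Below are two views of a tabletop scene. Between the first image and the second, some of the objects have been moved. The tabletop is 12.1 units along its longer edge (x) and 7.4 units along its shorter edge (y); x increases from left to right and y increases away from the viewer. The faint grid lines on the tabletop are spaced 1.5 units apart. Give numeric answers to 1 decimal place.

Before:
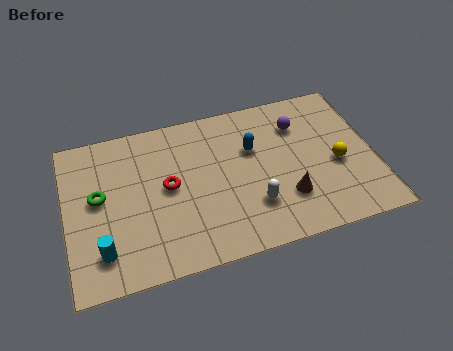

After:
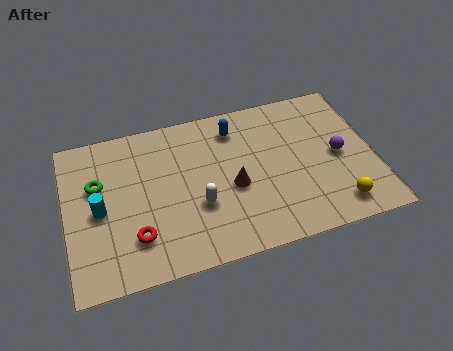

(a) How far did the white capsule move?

2.2

From (7.2, 2.1) to (5.1, 2.7), the white capsule covered √(2.1² + 0.6²) ≈ 2.2 units.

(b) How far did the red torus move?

2.4

The red torus was near (4.0, 3.9) before and (2.6, 1.9) after, so it travelled √(1.4² + 2.0²) ≈ 2.4 units.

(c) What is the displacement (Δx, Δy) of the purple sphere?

(1.4, -1.9)

The purple sphere was at about (9.3, 5.5) and moved to about (10.7, 3.6).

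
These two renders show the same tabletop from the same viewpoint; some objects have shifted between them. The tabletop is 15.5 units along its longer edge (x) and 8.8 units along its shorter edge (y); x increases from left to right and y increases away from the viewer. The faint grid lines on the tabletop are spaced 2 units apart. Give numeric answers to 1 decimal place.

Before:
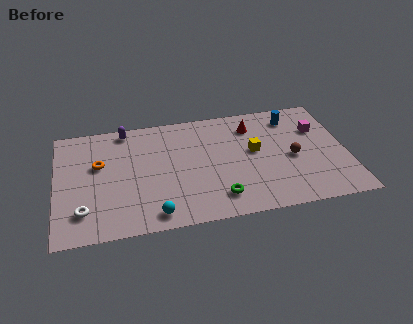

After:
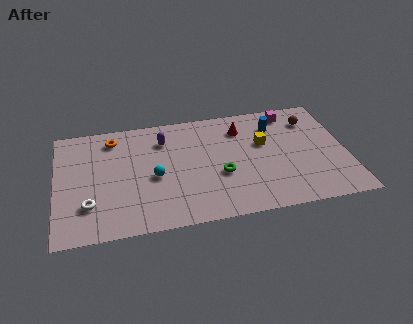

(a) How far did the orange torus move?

2.1

The orange torus moved from about (2.3, 5.4) to (3.1, 7.3), a distance of √(0.8² + 1.9²) ≈ 2.1.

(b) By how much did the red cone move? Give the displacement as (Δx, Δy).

(-0.6, -0.1)

The red cone started near (10.6, 6.9) and ended near (10.0, 6.8).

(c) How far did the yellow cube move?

0.7

The yellow cube moved from about (10.6, 4.9) to (11.1, 5.4), a distance of √(0.5² + 0.5²) ≈ 0.7.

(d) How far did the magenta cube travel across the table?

2.1

The magenta cube was near (14.1, 6.0) before and (12.7, 7.6) after, so it travelled √(1.4² + 1.6²) ≈ 2.1 units.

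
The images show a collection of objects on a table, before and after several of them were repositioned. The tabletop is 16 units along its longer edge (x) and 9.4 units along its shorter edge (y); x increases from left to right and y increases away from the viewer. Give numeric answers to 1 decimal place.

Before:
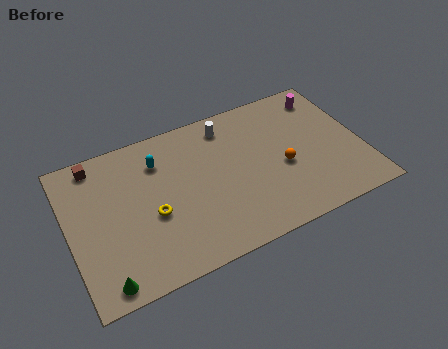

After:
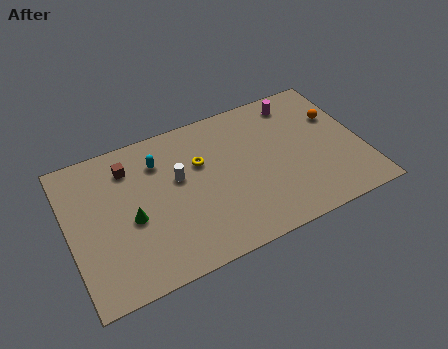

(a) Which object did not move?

the cyan capsule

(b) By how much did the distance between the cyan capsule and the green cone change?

-3.6

The distance was about 7.1 in the first image and 3.5 in the second, so they moved 3.6 units closer together.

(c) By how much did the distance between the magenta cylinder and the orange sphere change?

-2.1

They were about 4.8 units apart before and 2.7 after — 2.1 units closer together.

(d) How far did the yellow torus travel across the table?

3.6

The yellow torus moved from about (4.4, 3.9) to (7.3, 6.1), a distance of √(2.9² + 2.2²) ≈ 3.6.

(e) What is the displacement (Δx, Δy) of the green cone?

(1.8, 3.1)

The green cone started near (1.5, 1.0) and ended near (3.3, 4.1).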